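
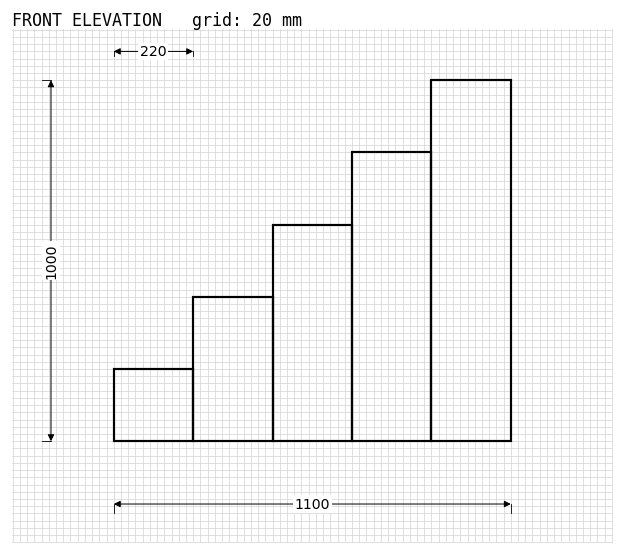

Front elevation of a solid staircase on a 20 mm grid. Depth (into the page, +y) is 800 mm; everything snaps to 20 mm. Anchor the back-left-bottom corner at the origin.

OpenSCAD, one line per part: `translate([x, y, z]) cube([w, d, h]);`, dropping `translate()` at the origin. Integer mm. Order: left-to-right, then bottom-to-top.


cube([220, 800, 200]);
translate([220, 0, 0]) cube([220, 800, 400]);
translate([440, 0, 0]) cube([220, 800, 600]);
translate([660, 0, 0]) cube([220, 800, 800]);
translate([880, 0, 0]) cube([220, 800, 1000]);


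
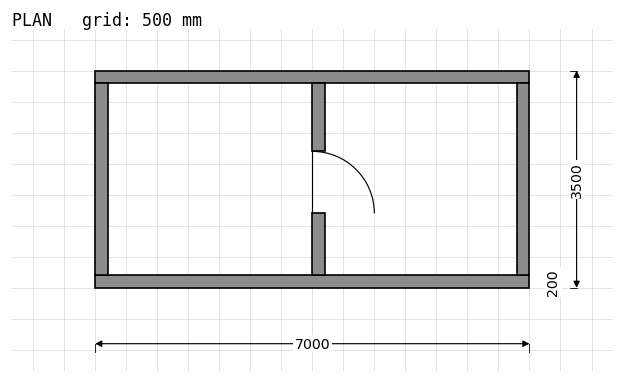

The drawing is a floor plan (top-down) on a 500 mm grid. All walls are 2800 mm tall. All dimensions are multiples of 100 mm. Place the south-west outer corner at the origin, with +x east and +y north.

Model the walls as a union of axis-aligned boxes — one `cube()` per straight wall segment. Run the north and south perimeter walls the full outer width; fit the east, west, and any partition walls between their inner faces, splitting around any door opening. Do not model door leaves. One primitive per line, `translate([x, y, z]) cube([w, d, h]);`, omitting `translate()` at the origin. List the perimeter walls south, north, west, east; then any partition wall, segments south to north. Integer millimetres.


cube([7000, 200, 2800]);
translate([0, 3300, 0]) cube([7000, 200, 2800]);
translate([0, 200, 0]) cube([200, 3100, 2800]);
translate([6800, 200, 0]) cube([200, 3100, 2800]);
translate([3500, 200, 0]) cube([200, 1000, 2800]);
translate([3500, 2200, 0]) cube([200, 1100, 2800]);


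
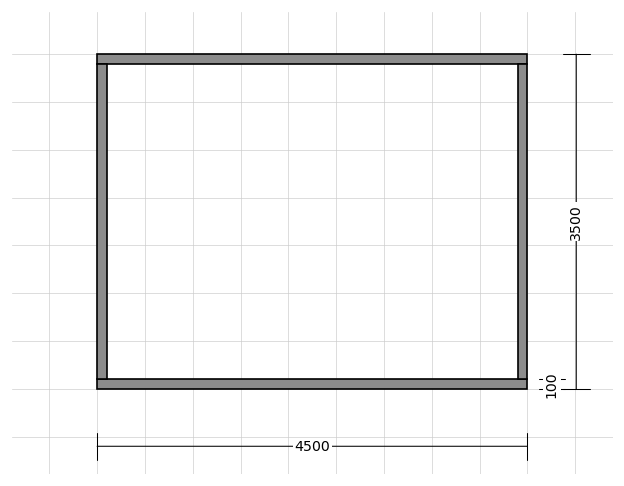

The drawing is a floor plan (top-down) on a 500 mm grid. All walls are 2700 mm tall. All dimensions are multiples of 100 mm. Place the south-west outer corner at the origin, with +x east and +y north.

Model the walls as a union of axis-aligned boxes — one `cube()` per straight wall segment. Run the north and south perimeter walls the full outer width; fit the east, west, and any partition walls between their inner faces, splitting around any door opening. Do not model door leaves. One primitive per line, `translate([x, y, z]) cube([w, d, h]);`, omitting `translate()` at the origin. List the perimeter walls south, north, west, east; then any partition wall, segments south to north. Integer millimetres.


cube([4500, 100, 2700]);
translate([0, 3400, 0]) cube([4500, 100, 2700]);
translate([0, 100, 0]) cube([100, 3300, 2700]);
translate([4400, 100, 0]) cube([100, 3300, 2700]);


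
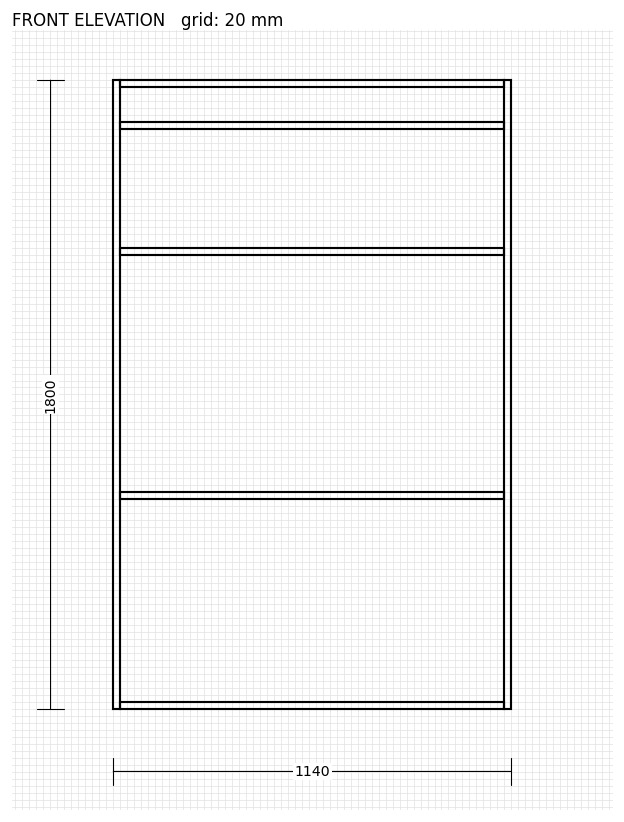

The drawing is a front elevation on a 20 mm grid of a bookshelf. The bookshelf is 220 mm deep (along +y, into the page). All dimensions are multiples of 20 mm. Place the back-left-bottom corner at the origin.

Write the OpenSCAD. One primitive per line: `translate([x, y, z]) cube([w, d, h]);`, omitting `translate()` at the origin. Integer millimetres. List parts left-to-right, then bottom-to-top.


cube([20, 220, 1800]);
translate([20, 0, 0]) cube([1100, 220, 20]);
translate([20, 0, 600]) cube([1100, 220, 20]);
translate([20, 0, 1300]) cube([1100, 220, 20]);
translate([20, 0, 1660]) cube([1100, 220, 20]);
translate([20, 0, 1780]) cube([1100, 220, 20]);
translate([1120, 0, 0]) cube([20, 220, 1800]);


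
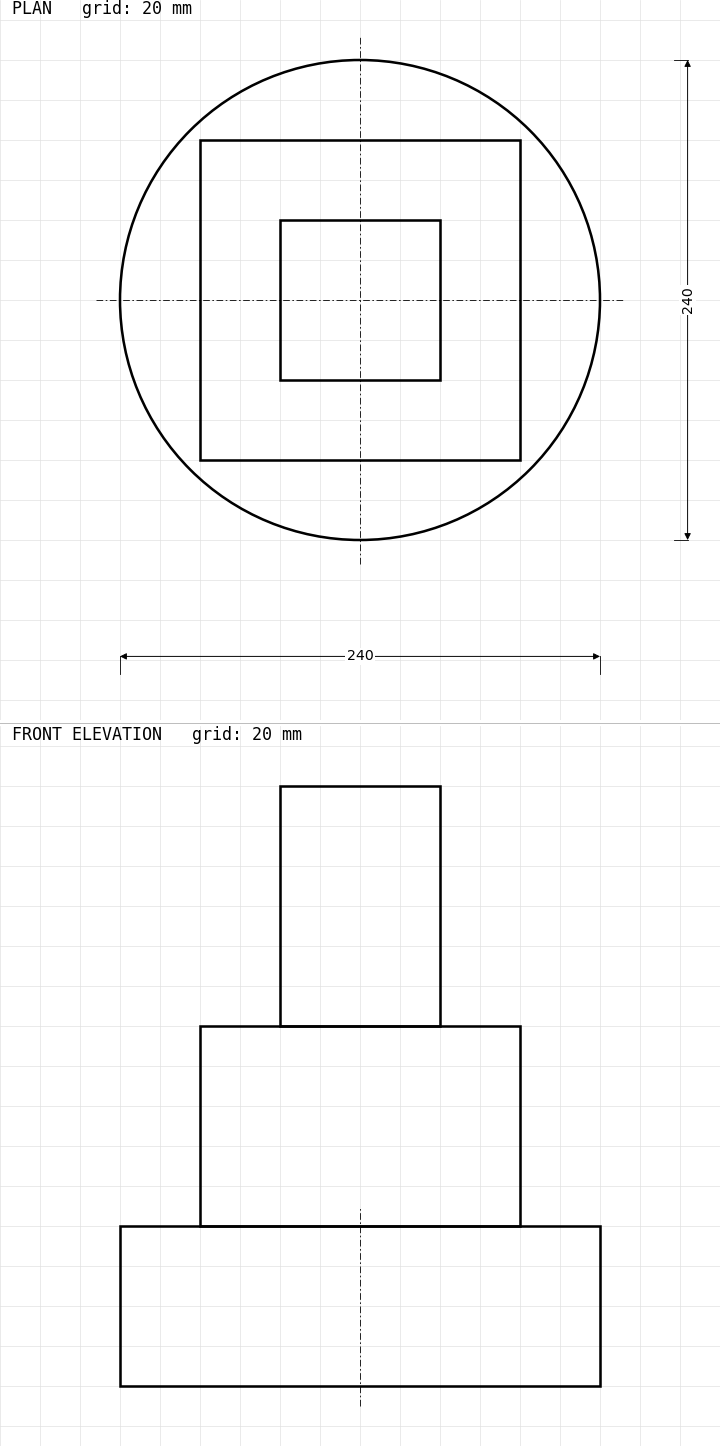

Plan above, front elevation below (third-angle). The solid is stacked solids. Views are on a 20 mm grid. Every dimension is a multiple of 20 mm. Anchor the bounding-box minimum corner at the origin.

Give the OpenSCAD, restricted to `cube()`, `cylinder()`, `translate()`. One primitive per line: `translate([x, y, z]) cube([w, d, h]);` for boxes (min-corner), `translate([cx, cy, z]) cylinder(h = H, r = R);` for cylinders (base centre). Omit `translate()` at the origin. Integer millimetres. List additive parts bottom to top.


translate([120, 120, 0]) cylinder(h = 80, r = 120);
translate([40, 40, 80]) cube([160, 160, 100]);
translate([80, 80, 180]) cube([80, 80, 120]);


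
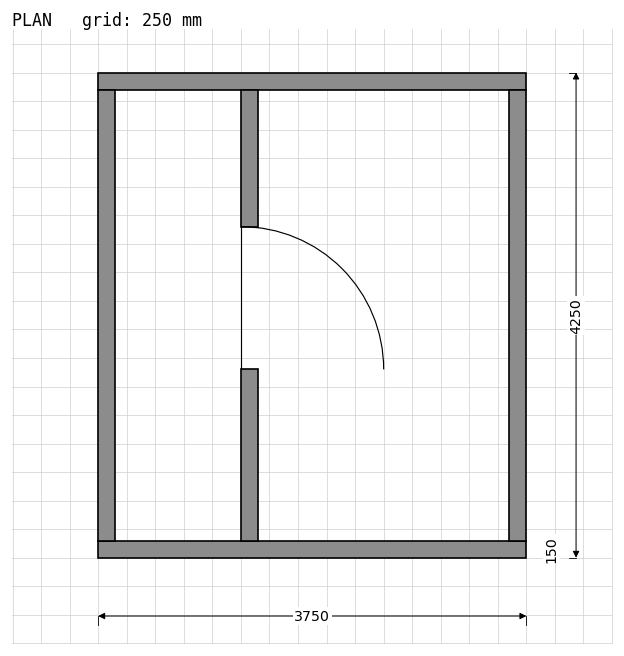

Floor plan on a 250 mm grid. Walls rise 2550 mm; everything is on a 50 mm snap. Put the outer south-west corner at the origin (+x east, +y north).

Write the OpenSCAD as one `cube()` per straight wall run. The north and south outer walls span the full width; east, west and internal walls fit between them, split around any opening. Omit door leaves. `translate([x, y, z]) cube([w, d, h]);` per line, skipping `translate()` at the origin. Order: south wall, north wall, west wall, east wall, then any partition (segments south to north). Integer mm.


cube([3750, 150, 2550]);
translate([0, 4100, 0]) cube([3750, 150, 2550]);
translate([0, 150, 0]) cube([150, 3950, 2550]);
translate([3600, 150, 0]) cube([150, 3950, 2550]);
translate([1250, 150, 0]) cube([150, 1500, 2550]);
translate([1250, 2900, 0]) cube([150, 1200, 2550]);


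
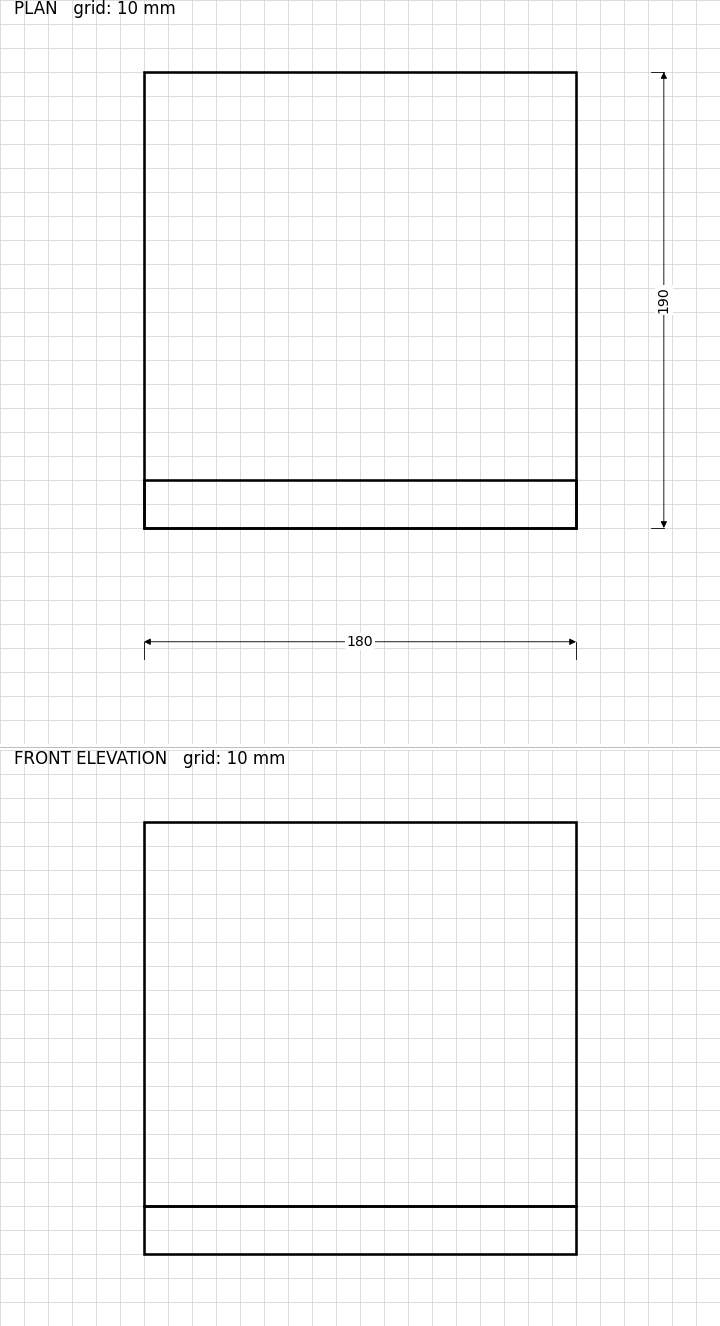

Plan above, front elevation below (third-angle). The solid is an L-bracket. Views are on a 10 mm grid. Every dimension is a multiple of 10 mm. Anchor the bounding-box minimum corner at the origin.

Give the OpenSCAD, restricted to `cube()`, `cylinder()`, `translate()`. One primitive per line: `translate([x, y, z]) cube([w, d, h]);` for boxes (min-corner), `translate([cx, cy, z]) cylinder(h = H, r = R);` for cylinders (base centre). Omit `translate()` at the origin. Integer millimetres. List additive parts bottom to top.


cube([180, 190, 20]);
translate([0, 0, 20]) cube([180, 20, 160]);


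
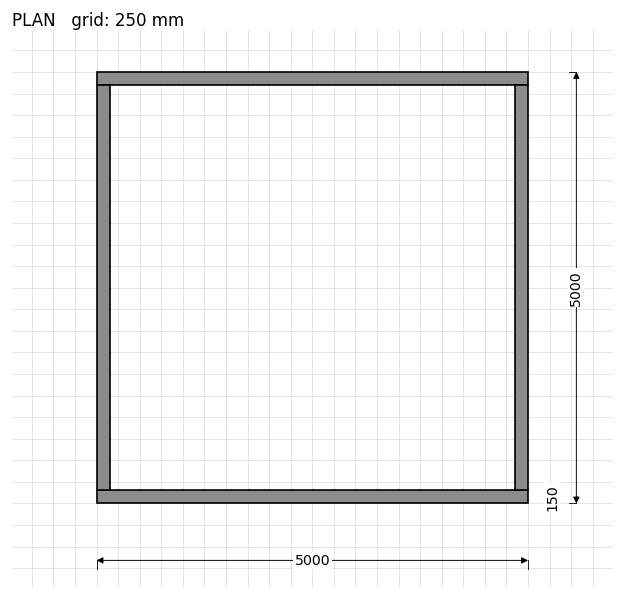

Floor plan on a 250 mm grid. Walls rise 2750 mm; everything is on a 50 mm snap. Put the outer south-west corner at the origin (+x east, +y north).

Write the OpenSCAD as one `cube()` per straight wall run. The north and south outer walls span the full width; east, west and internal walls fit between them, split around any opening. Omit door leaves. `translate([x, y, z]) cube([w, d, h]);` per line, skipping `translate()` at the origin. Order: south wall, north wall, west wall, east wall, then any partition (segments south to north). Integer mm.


cube([5000, 150, 2750]);
translate([0, 4850, 0]) cube([5000, 150, 2750]);
translate([0, 150, 0]) cube([150, 4700, 2750]);
translate([4850, 150, 0]) cube([150, 4700, 2750]);


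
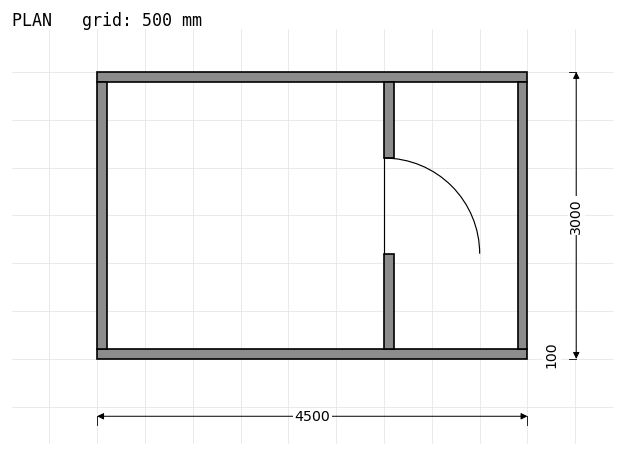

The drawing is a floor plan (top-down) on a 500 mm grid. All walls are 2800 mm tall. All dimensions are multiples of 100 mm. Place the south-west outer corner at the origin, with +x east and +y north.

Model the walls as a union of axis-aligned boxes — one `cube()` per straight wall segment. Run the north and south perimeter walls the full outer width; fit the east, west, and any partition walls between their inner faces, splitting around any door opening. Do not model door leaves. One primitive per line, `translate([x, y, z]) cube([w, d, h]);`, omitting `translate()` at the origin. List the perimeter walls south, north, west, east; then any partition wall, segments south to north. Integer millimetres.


cube([4500, 100, 2800]);
translate([0, 2900, 0]) cube([4500, 100, 2800]);
translate([0, 100, 0]) cube([100, 2800, 2800]);
translate([4400, 100, 0]) cube([100, 2800, 2800]);
translate([3000, 100, 0]) cube([100, 1000, 2800]);
translate([3000, 2100, 0]) cube([100, 800, 2800]);


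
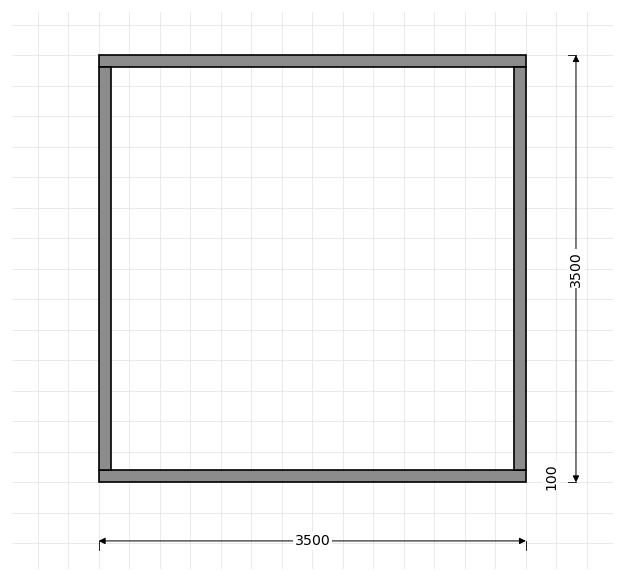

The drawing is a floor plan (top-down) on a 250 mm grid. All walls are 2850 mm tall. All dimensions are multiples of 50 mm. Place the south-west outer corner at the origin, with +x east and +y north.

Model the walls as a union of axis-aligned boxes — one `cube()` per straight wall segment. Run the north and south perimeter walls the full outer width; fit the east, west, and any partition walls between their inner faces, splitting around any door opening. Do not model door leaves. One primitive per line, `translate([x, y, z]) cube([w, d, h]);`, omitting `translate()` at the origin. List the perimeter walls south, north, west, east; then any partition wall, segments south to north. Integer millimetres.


cube([3500, 100, 2850]);
translate([0, 3400, 0]) cube([3500, 100, 2850]);
translate([0, 100, 0]) cube([100, 3300, 2850]);
translate([3400, 100, 0]) cube([100, 3300, 2850]);


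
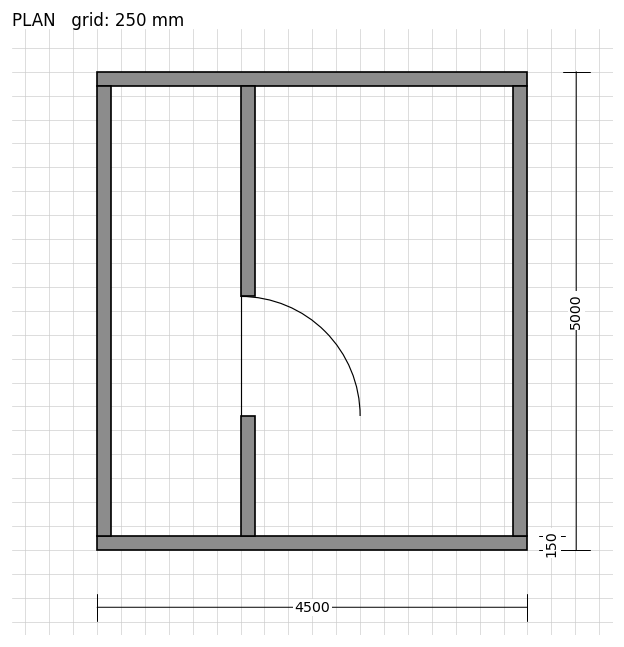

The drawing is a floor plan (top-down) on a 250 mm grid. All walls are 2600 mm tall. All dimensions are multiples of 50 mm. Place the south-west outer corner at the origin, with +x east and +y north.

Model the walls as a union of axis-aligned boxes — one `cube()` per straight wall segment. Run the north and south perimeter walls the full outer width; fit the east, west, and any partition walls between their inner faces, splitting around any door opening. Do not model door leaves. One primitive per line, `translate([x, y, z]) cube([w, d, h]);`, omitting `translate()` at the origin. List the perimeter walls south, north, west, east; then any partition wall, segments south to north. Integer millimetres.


cube([4500, 150, 2600]);
translate([0, 4850, 0]) cube([4500, 150, 2600]);
translate([0, 150, 0]) cube([150, 4700, 2600]);
translate([4350, 150, 0]) cube([150, 4700, 2600]);
translate([1500, 150, 0]) cube([150, 1250, 2600]);
translate([1500, 2650, 0]) cube([150, 2200, 2600]);


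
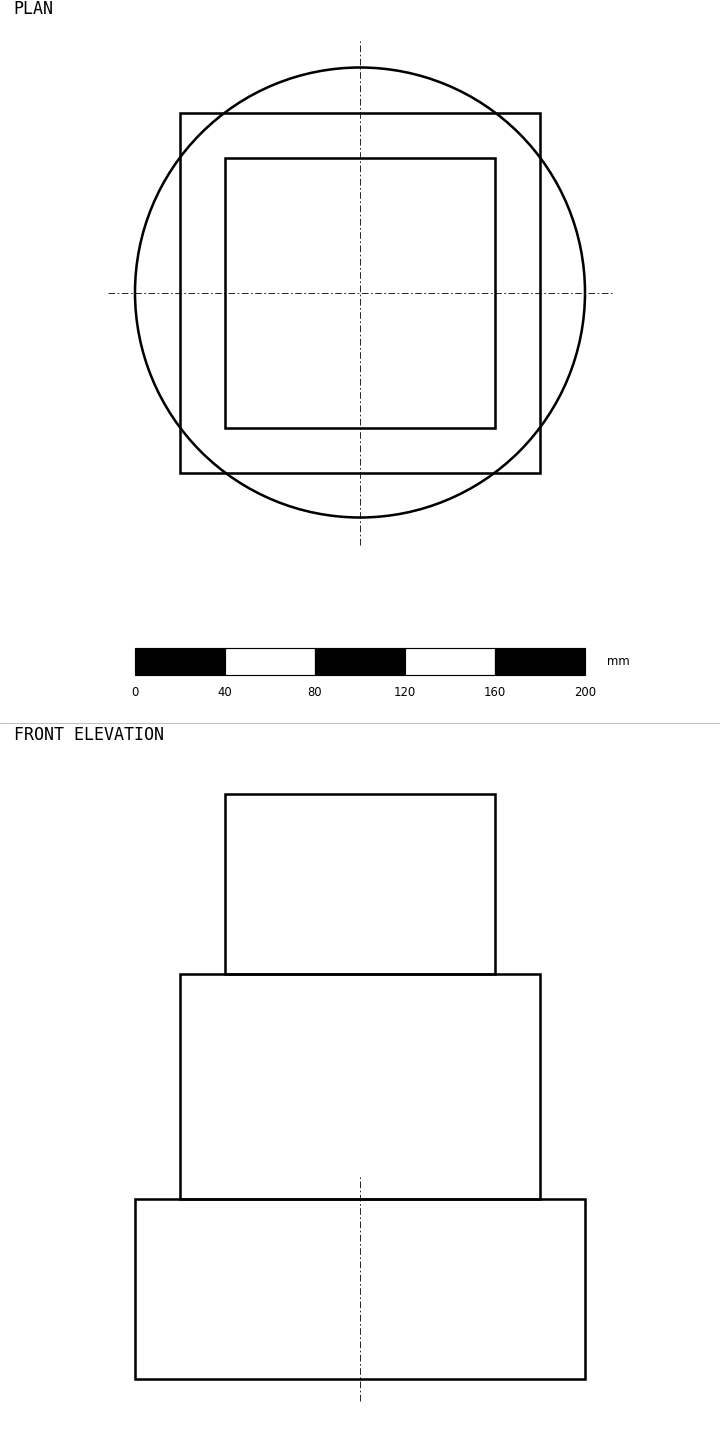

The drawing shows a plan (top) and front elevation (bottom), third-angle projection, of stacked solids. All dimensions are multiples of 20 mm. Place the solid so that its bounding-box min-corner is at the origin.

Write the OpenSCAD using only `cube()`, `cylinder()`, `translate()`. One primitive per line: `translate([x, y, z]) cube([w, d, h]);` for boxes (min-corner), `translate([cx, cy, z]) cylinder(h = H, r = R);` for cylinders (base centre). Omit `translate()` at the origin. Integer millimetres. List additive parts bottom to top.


translate([100, 100, 0]) cylinder(h = 80, r = 100);
translate([20, 20, 80]) cube([160, 160, 100]);
translate([40, 40, 180]) cube([120, 120, 80]);


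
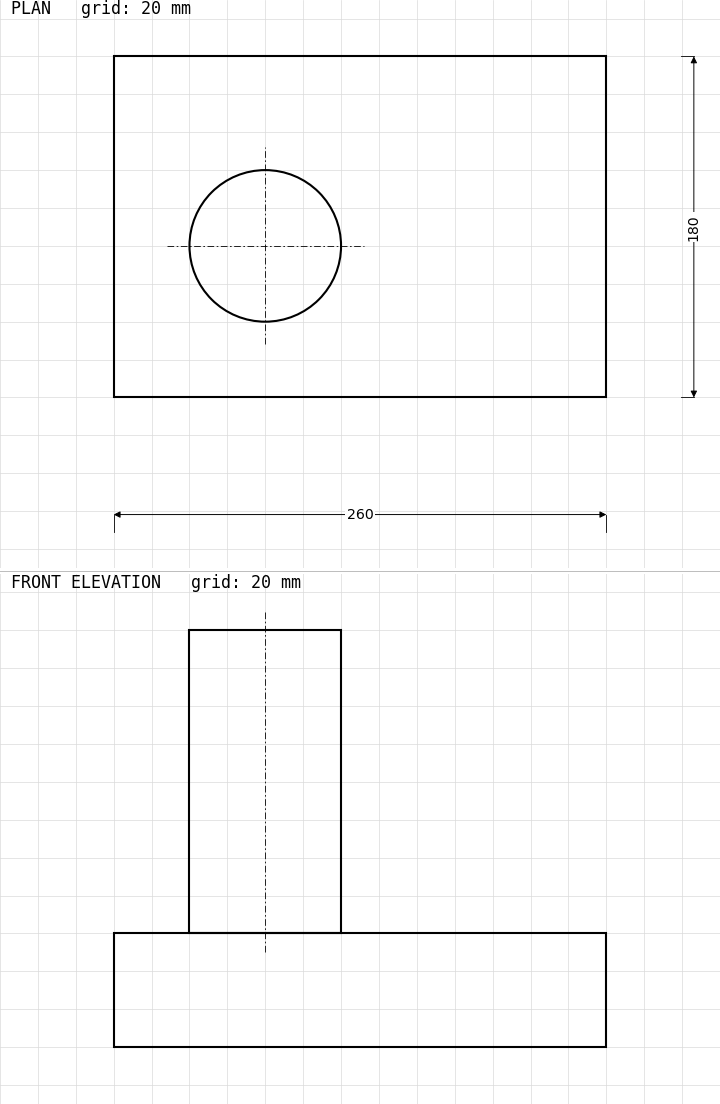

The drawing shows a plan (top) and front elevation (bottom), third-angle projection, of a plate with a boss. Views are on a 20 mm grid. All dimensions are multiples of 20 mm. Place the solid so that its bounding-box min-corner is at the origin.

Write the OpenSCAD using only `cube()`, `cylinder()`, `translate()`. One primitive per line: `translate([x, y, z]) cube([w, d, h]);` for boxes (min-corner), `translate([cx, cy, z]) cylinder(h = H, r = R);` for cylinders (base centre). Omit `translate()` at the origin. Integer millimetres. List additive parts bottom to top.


cube([260, 180, 60]);
translate([80, 80, 60]) cylinder(h = 160, r = 40);


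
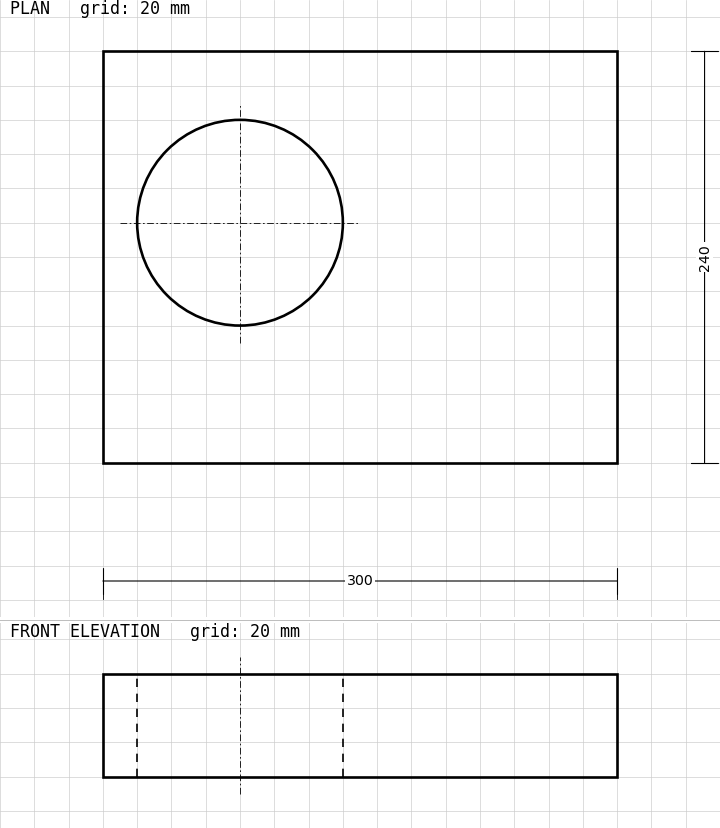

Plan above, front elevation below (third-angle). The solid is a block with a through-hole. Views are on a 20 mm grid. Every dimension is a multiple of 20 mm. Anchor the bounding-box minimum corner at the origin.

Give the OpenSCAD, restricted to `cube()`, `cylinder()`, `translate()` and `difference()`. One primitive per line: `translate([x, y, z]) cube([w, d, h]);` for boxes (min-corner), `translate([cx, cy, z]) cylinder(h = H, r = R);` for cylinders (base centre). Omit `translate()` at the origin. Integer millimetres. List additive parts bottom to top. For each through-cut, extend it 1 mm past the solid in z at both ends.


difference() {
  cube([300, 240, 60]);
  translate([80, 140, -1]) cylinder(h = 62, r = 60);
}


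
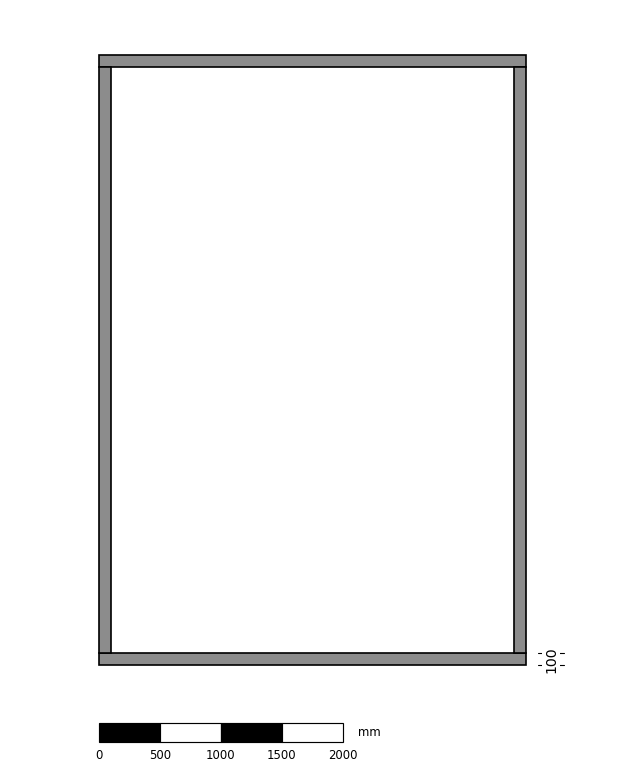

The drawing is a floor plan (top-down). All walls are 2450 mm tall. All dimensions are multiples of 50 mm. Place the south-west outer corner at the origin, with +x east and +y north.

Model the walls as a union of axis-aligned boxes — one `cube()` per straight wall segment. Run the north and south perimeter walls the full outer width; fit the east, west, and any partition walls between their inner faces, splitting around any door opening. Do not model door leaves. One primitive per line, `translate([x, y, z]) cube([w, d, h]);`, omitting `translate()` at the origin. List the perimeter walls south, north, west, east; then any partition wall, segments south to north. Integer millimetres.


cube([3500, 100, 2450]);
translate([0, 4900, 0]) cube([3500, 100, 2450]);
translate([0, 100, 0]) cube([100, 4800, 2450]);
translate([3400, 100, 0]) cube([100, 4800, 2450]);


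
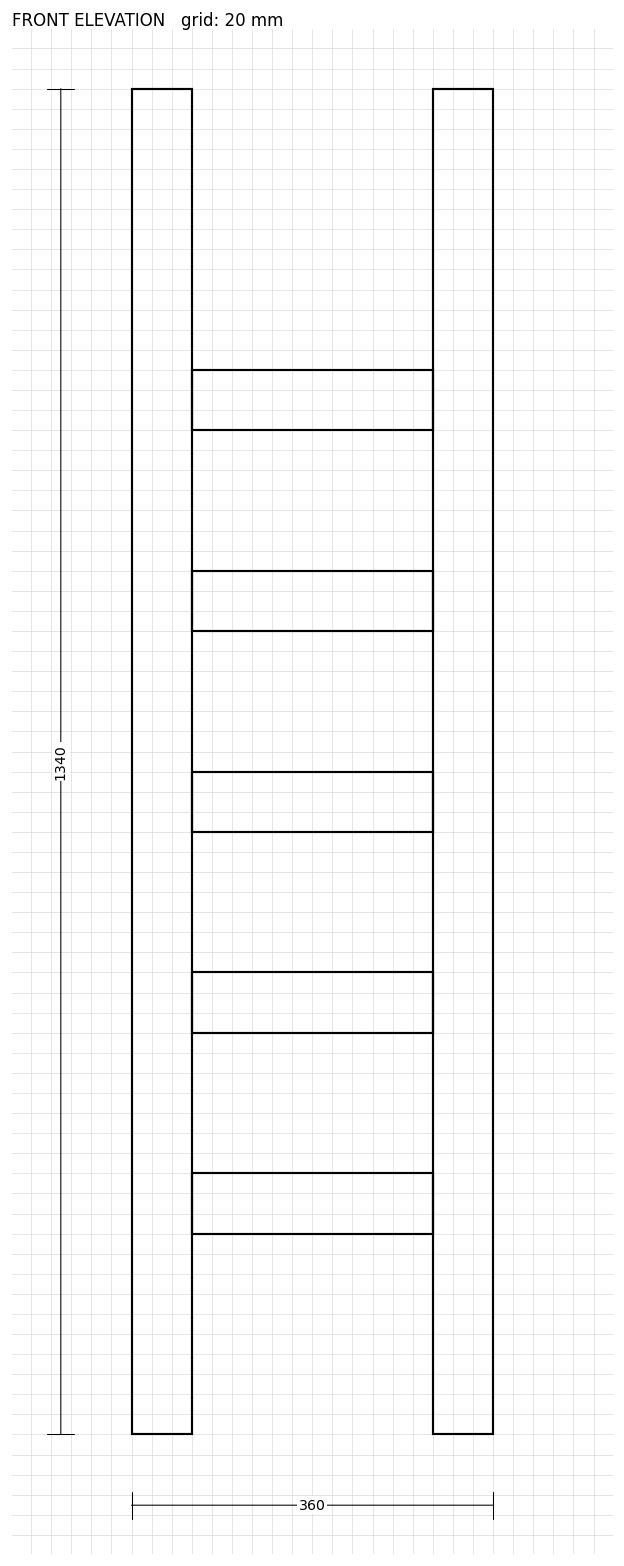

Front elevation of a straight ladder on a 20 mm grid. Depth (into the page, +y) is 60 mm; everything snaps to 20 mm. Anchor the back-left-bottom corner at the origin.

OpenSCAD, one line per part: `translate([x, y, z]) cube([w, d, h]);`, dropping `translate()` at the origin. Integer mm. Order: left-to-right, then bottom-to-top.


cube([60, 60, 1340]);
translate([60, 0, 200]) cube([240, 60, 60]);
translate([60, 0, 400]) cube([240, 60, 60]);
translate([60, 0, 600]) cube([240, 60, 60]);
translate([60, 0, 800]) cube([240, 60, 60]);
translate([60, 0, 1000]) cube([240, 60, 60]);
translate([300, 0, 0]) cube([60, 60, 1340]);


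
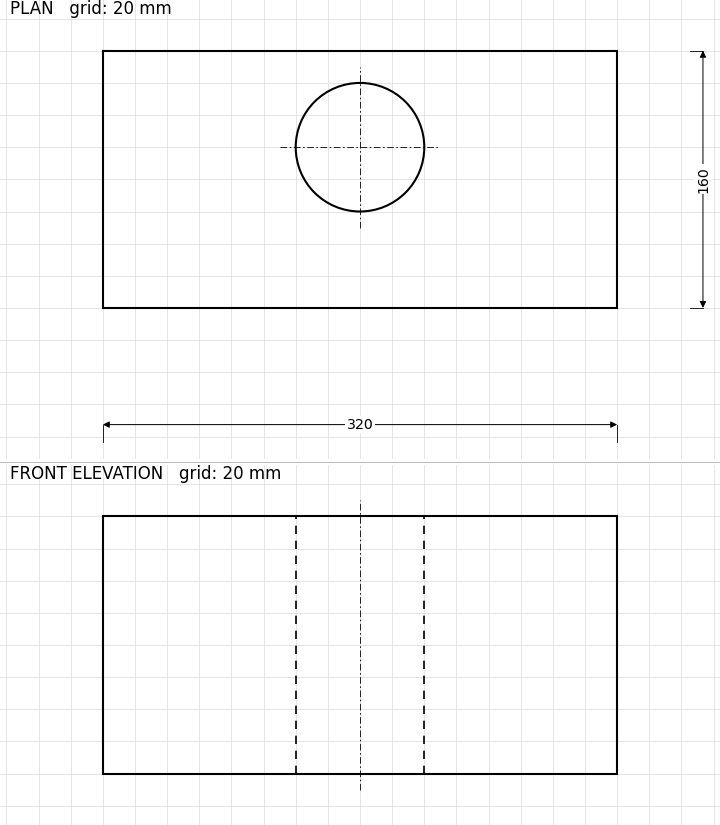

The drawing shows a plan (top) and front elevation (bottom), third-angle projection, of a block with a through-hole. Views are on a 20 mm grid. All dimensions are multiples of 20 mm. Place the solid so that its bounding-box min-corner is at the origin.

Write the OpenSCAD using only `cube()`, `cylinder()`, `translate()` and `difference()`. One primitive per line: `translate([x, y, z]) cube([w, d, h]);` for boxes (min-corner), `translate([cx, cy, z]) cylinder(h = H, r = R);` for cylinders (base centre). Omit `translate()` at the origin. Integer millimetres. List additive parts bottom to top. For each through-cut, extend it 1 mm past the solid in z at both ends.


difference() {
  cube([320, 160, 160]);
  translate([160, 100, -1]) cylinder(h = 162, r = 40);
}


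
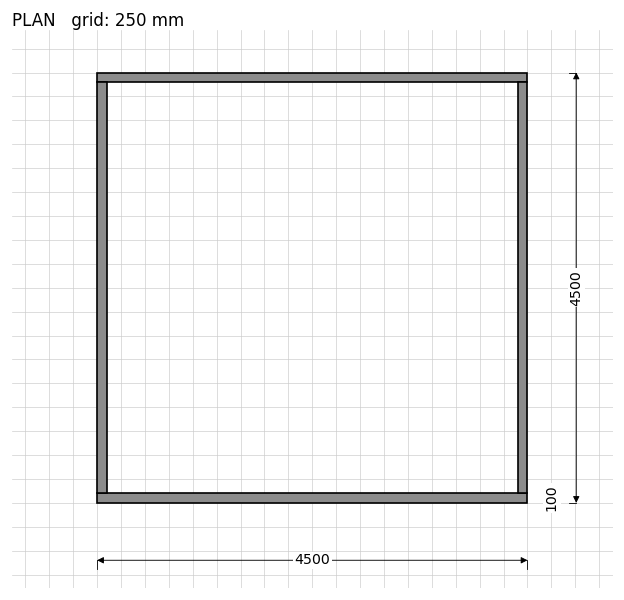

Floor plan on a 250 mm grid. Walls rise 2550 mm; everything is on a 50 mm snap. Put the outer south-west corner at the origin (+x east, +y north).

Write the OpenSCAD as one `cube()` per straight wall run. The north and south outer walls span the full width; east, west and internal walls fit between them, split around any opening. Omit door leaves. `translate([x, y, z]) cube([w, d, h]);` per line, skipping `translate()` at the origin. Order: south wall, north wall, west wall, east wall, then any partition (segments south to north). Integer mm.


cube([4500, 100, 2550]);
translate([0, 4400, 0]) cube([4500, 100, 2550]);
translate([0, 100, 0]) cube([100, 4300, 2550]);
translate([4400, 100, 0]) cube([100, 4300, 2550]);


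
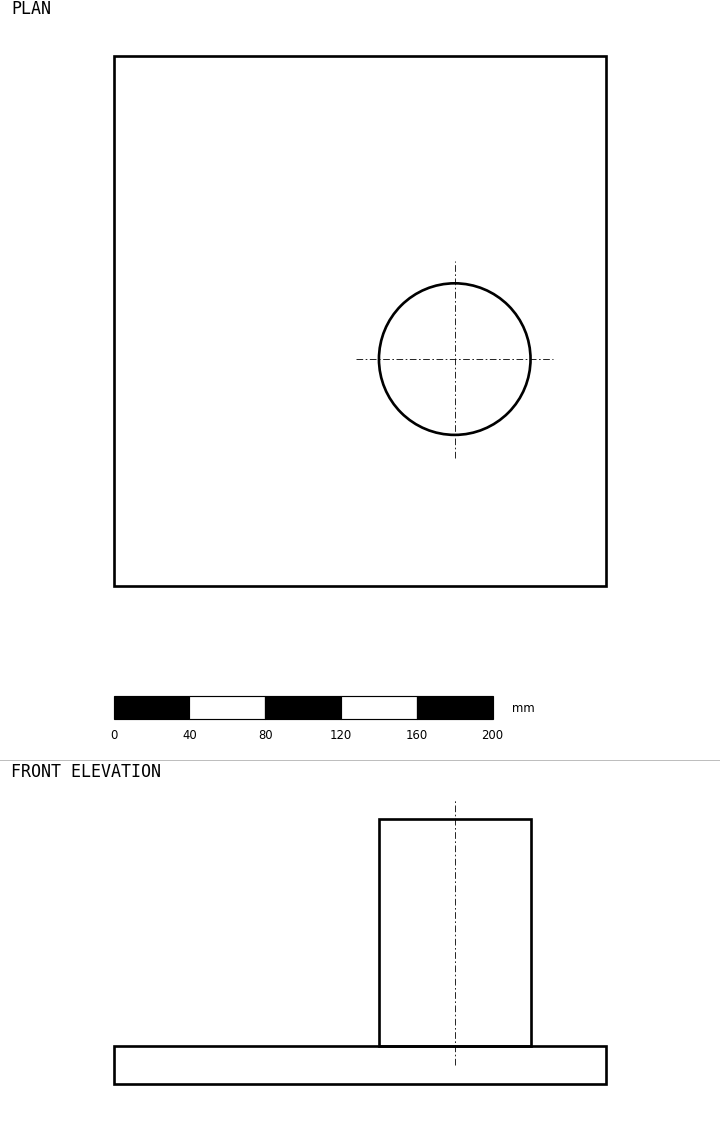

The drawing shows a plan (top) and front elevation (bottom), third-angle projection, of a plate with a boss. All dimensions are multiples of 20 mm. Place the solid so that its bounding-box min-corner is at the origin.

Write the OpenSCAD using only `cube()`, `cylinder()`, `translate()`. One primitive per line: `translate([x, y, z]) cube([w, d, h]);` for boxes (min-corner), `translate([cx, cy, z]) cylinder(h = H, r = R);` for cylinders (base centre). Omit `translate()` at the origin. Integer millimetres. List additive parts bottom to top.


cube([260, 280, 20]);
translate([180, 120, 20]) cylinder(h = 120, r = 40);


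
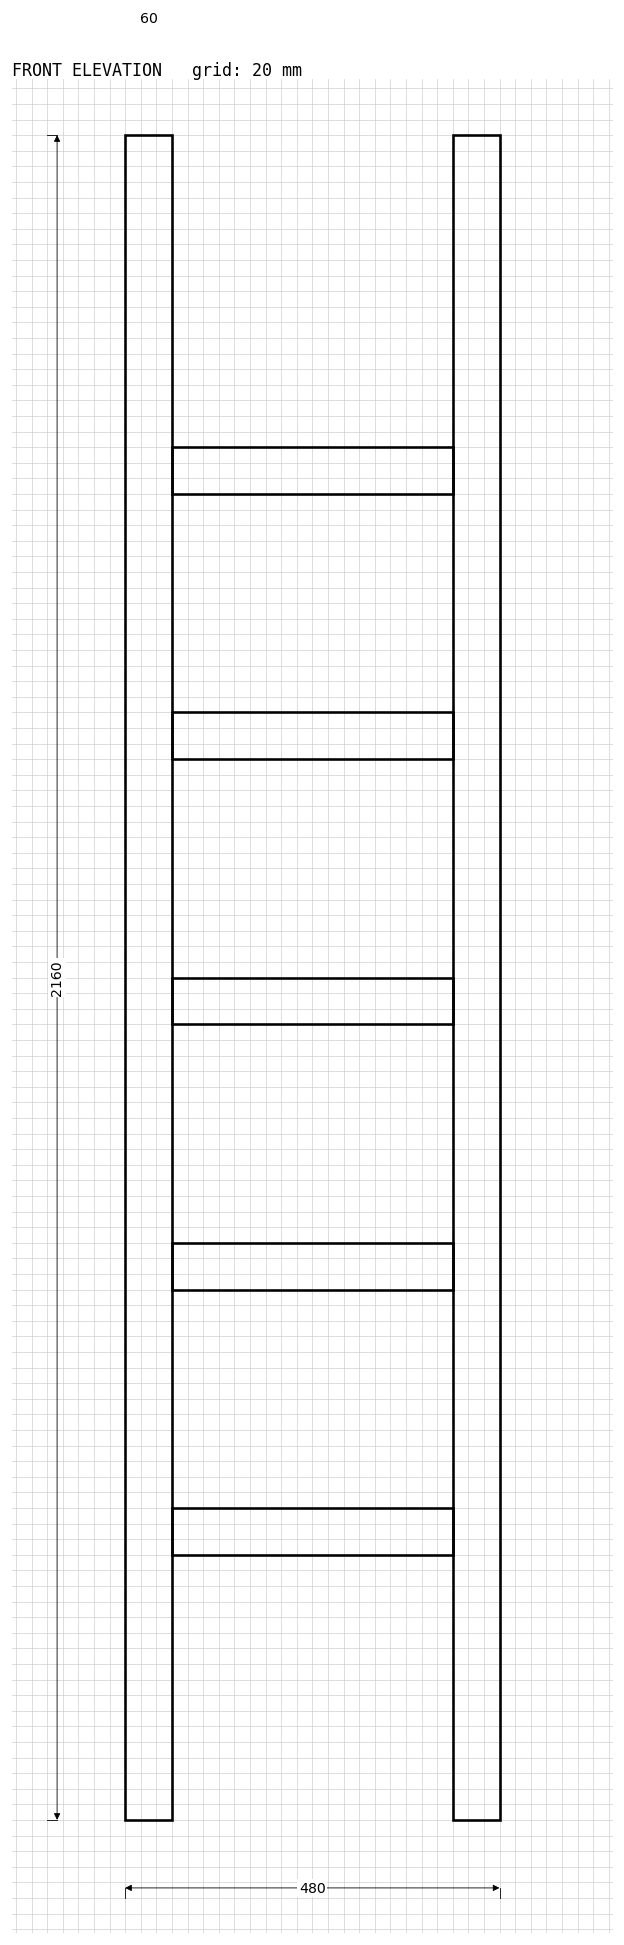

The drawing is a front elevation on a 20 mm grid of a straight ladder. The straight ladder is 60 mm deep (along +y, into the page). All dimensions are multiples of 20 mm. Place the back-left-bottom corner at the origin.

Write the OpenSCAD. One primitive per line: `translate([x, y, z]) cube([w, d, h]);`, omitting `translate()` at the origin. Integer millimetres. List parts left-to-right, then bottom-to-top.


cube([60, 60, 2160]);
translate([60, 0, 340]) cube([360, 60, 60]);
translate([60, 0, 680]) cube([360, 60, 60]);
translate([60, 0, 1020]) cube([360, 60, 60]);
translate([60, 0, 1360]) cube([360, 60, 60]);
translate([60, 0, 1700]) cube([360, 60, 60]);
translate([420, 0, 0]) cube([60, 60, 2160]);


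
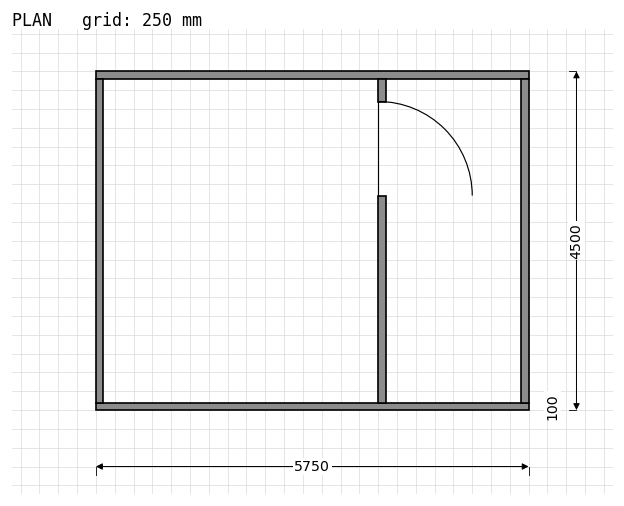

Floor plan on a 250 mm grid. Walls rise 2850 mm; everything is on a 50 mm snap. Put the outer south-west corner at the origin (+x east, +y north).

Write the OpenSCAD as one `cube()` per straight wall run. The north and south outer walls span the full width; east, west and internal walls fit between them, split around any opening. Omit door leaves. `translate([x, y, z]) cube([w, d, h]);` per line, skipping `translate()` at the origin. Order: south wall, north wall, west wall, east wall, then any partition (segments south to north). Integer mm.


cube([5750, 100, 2850]);
translate([0, 4400, 0]) cube([5750, 100, 2850]);
translate([0, 100, 0]) cube([100, 4300, 2850]);
translate([5650, 100, 0]) cube([100, 4300, 2850]);
translate([3750, 100, 0]) cube([100, 2750, 2850]);
translate([3750, 4100, 0]) cube([100, 300, 2850]);


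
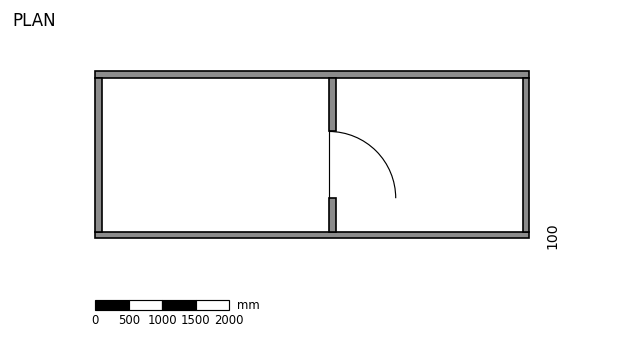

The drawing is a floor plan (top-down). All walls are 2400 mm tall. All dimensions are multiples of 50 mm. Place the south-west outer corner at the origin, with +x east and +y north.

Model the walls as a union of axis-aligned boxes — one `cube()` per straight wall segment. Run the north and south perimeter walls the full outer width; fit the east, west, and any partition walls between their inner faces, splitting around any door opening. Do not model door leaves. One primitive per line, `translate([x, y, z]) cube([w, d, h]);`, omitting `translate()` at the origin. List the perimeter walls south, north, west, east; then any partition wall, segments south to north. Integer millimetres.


cube([6500, 100, 2400]);
translate([0, 2400, 0]) cube([6500, 100, 2400]);
translate([0, 100, 0]) cube([100, 2300, 2400]);
translate([6400, 100, 0]) cube([100, 2300, 2400]);
translate([3500, 100, 0]) cube([100, 500, 2400]);
translate([3500, 1600, 0]) cube([100, 800, 2400]);


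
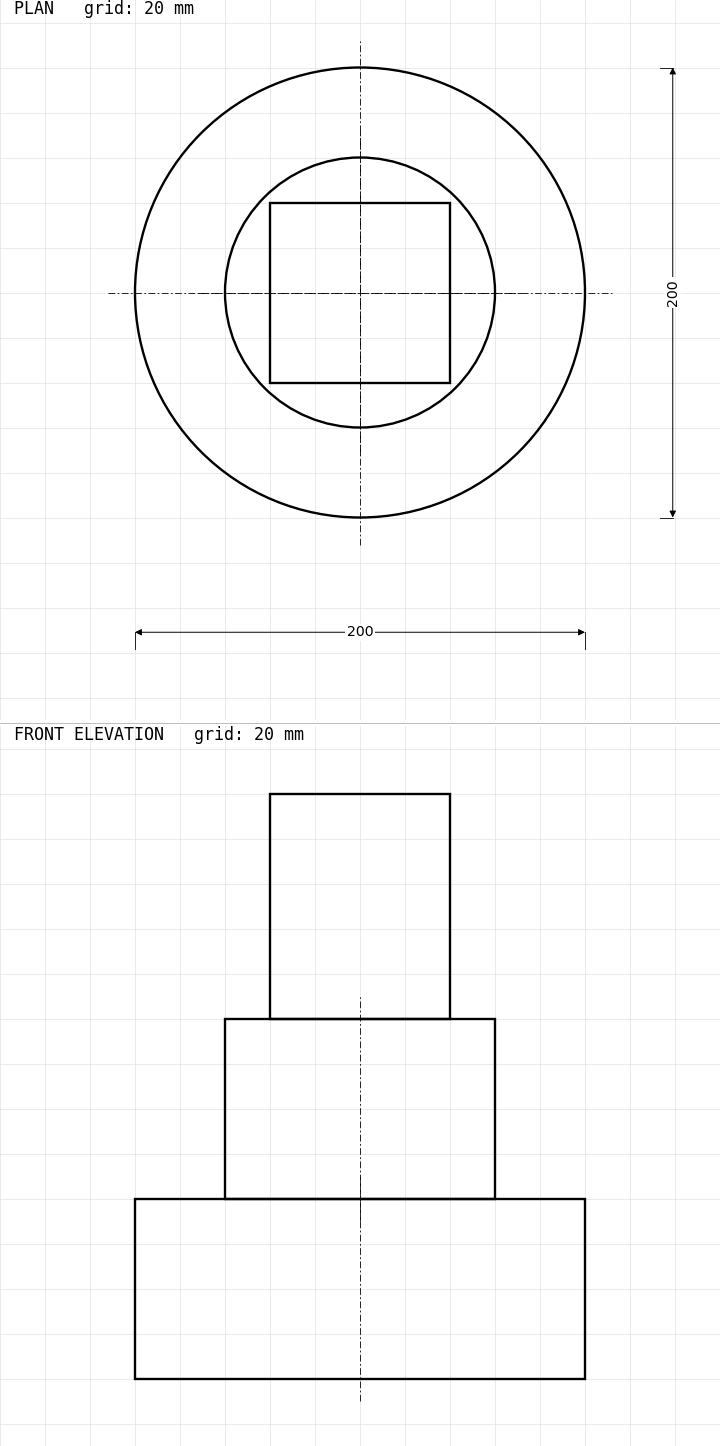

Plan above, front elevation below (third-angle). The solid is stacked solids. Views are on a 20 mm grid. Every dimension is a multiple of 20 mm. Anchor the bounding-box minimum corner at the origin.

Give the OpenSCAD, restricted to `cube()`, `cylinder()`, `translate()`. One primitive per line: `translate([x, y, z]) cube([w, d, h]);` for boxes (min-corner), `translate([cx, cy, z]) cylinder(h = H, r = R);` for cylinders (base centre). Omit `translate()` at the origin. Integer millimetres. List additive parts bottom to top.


translate([100, 100, 0]) cylinder(h = 80, r = 100);
translate([100, 100, 80]) cylinder(h = 80, r = 60);
translate([60, 60, 160]) cube([80, 80, 100]);


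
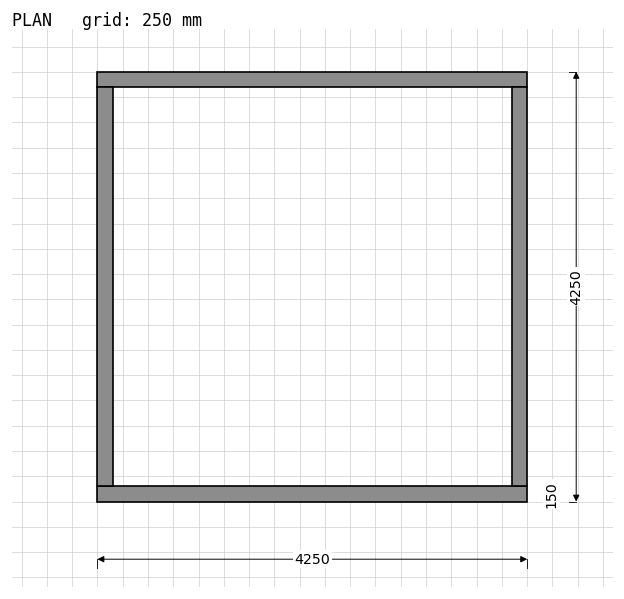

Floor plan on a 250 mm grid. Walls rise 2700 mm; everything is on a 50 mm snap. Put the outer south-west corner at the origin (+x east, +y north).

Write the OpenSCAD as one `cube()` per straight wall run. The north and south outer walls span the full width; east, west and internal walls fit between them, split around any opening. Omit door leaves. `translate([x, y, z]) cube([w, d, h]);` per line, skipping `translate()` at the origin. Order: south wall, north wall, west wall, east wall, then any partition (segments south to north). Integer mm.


cube([4250, 150, 2700]);
translate([0, 4100, 0]) cube([4250, 150, 2700]);
translate([0, 150, 0]) cube([150, 3950, 2700]);
translate([4100, 150, 0]) cube([150, 3950, 2700]);


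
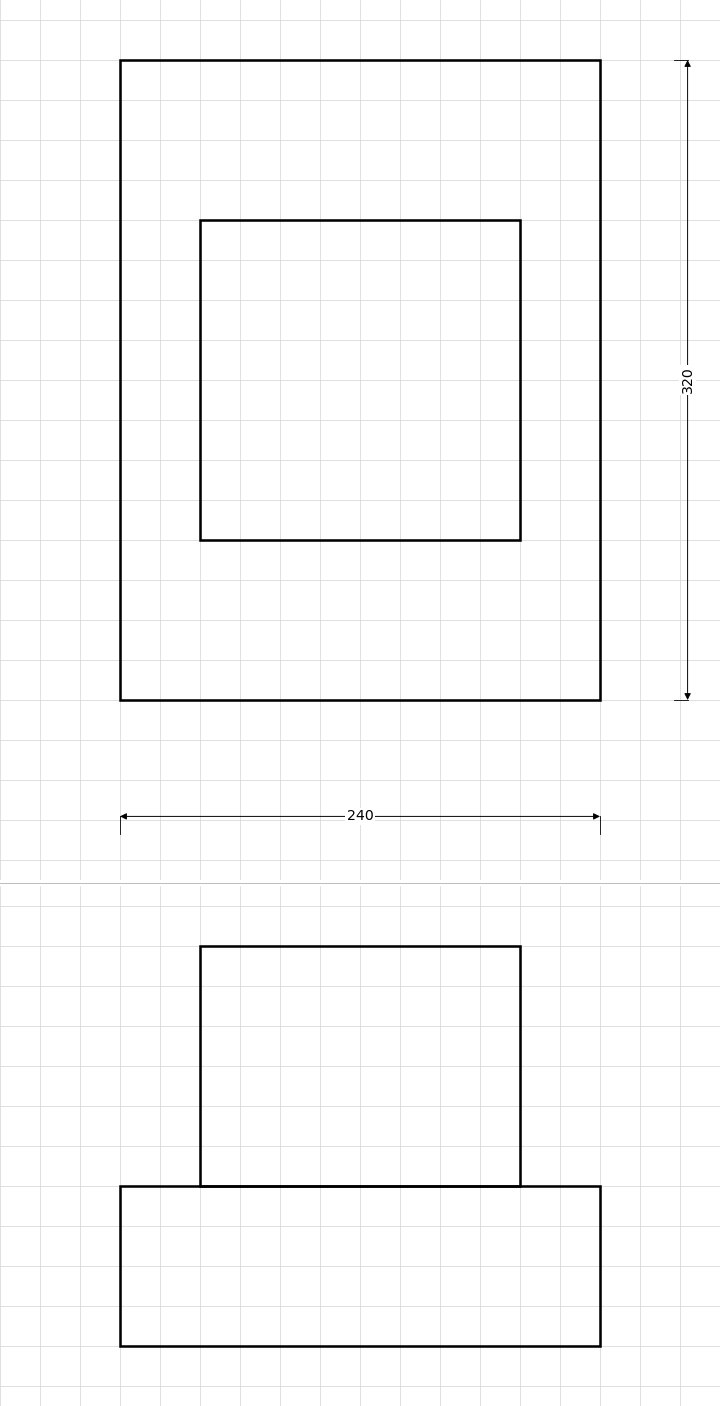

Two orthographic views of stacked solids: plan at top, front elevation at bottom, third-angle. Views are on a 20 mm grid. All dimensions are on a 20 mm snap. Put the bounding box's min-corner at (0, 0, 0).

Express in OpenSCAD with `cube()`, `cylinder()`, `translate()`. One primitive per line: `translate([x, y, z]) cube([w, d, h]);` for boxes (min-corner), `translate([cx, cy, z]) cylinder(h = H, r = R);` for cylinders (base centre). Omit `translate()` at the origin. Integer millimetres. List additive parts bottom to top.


cube([240, 320, 80]);
translate([40, 80, 80]) cube([160, 160, 120]);


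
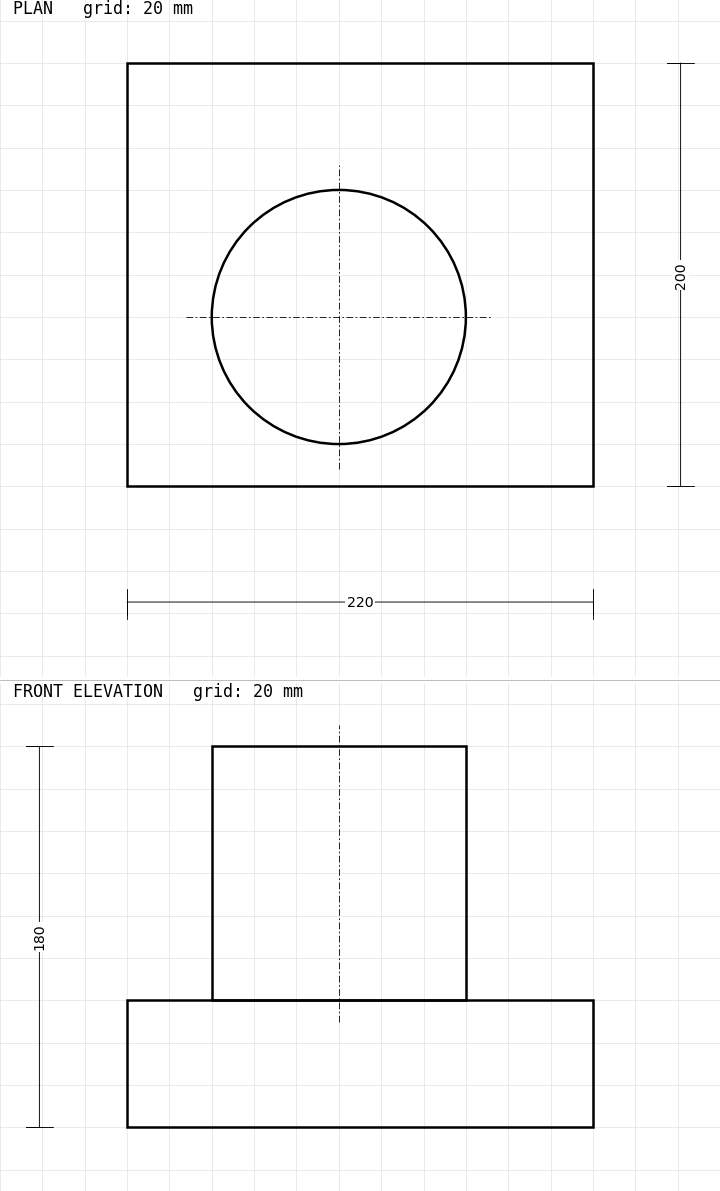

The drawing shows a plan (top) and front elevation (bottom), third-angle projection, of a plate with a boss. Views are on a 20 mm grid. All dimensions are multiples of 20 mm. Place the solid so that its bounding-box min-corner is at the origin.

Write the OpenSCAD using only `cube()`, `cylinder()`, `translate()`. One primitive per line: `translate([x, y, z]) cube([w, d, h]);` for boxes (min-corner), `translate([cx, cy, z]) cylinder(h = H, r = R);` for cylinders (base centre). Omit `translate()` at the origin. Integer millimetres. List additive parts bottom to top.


cube([220, 200, 60]);
translate([100, 80, 60]) cylinder(h = 120, r = 60);


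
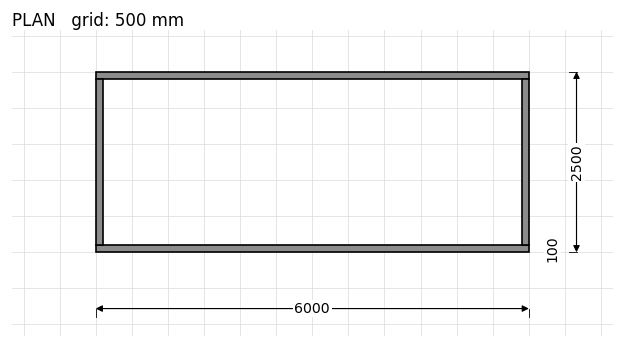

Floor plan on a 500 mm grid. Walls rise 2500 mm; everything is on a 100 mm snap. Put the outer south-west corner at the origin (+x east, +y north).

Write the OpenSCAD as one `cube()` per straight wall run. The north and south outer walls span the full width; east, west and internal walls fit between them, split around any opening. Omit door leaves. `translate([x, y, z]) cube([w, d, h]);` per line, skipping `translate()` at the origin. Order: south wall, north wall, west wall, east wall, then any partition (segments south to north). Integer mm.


cube([6000, 100, 2500]);
translate([0, 2400, 0]) cube([6000, 100, 2500]);
translate([0, 100, 0]) cube([100, 2300, 2500]);
translate([5900, 100, 0]) cube([100, 2300, 2500]);


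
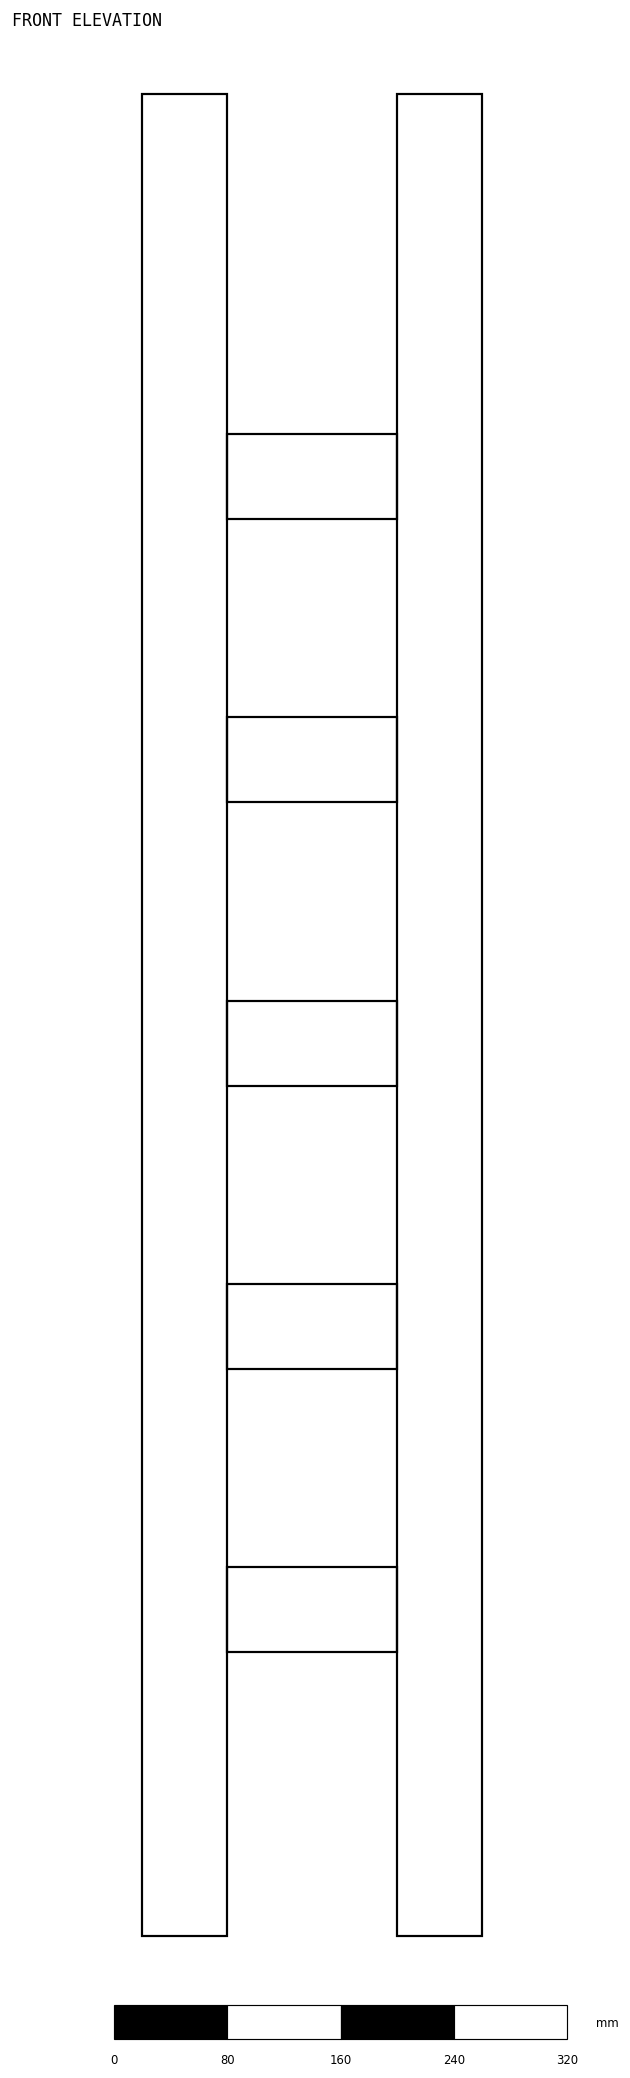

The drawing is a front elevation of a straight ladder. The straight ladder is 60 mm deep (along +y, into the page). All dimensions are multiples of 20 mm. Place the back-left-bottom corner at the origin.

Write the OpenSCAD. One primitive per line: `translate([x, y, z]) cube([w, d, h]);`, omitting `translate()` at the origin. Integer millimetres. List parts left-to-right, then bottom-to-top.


cube([60, 60, 1300]);
translate([60, 0, 200]) cube([120, 60, 60]);
translate([60, 0, 400]) cube([120, 60, 60]);
translate([60, 0, 600]) cube([120, 60, 60]);
translate([60, 0, 800]) cube([120, 60, 60]);
translate([60, 0, 1000]) cube([120, 60, 60]);
translate([180, 0, 0]) cube([60, 60, 1300]);


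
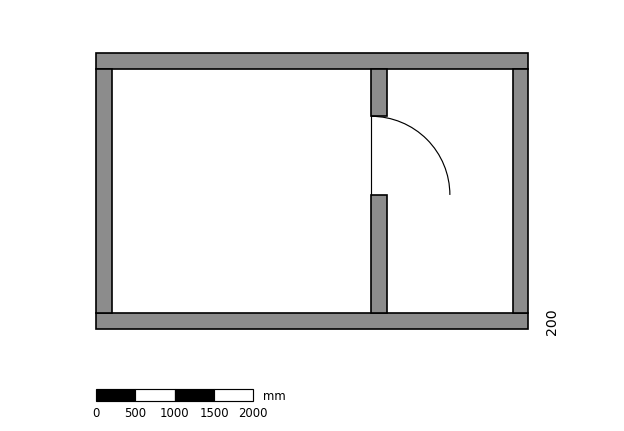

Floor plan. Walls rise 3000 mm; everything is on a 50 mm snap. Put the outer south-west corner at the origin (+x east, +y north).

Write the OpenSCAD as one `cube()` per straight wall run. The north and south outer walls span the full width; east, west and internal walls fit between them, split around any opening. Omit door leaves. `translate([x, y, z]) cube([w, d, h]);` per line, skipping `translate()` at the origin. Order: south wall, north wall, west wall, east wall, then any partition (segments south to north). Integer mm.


cube([5500, 200, 3000]);
translate([0, 3300, 0]) cube([5500, 200, 3000]);
translate([0, 200, 0]) cube([200, 3100, 3000]);
translate([5300, 200, 0]) cube([200, 3100, 3000]);
translate([3500, 200, 0]) cube([200, 1500, 3000]);
translate([3500, 2700, 0]) cube([200, 600, 3000]);


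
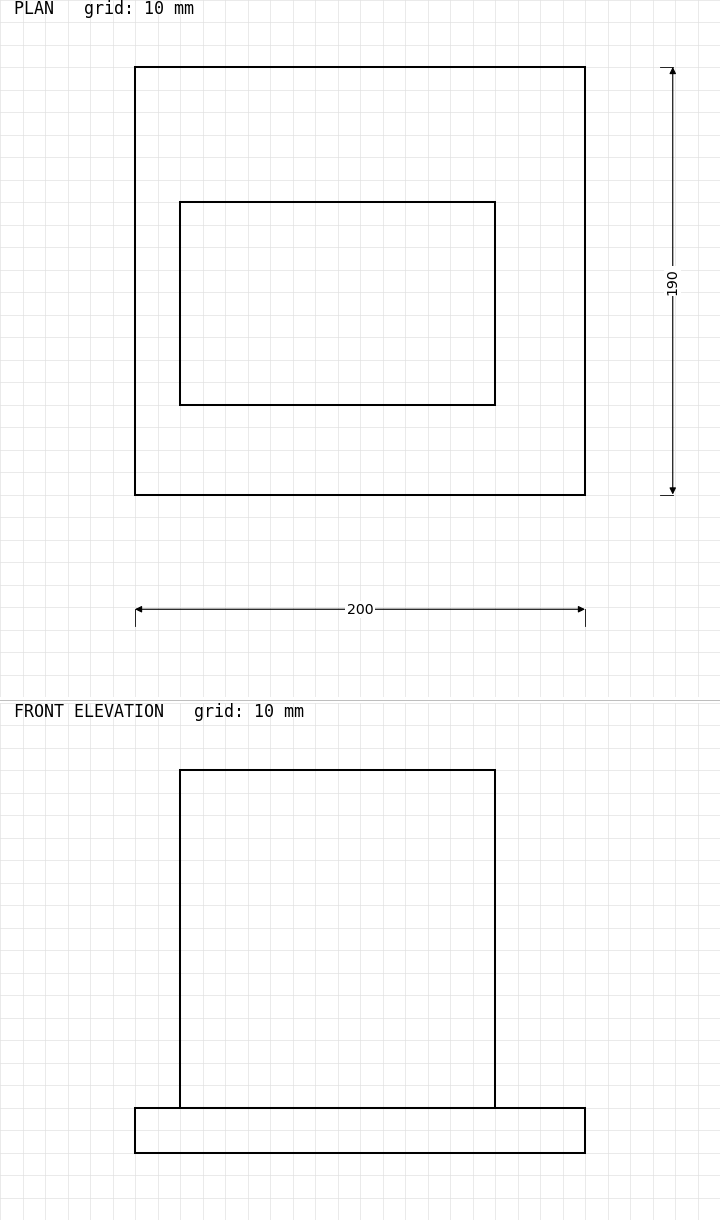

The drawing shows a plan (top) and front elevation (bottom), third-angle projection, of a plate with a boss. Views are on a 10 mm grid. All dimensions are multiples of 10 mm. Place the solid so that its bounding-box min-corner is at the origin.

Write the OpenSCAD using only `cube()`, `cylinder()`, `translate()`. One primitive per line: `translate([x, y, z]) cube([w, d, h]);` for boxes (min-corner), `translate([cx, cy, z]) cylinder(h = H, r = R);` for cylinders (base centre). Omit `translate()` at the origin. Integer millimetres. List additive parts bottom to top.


cube([200, 190, 20]);
translate([20, 40, 20]) cube([140, 90, 150]);


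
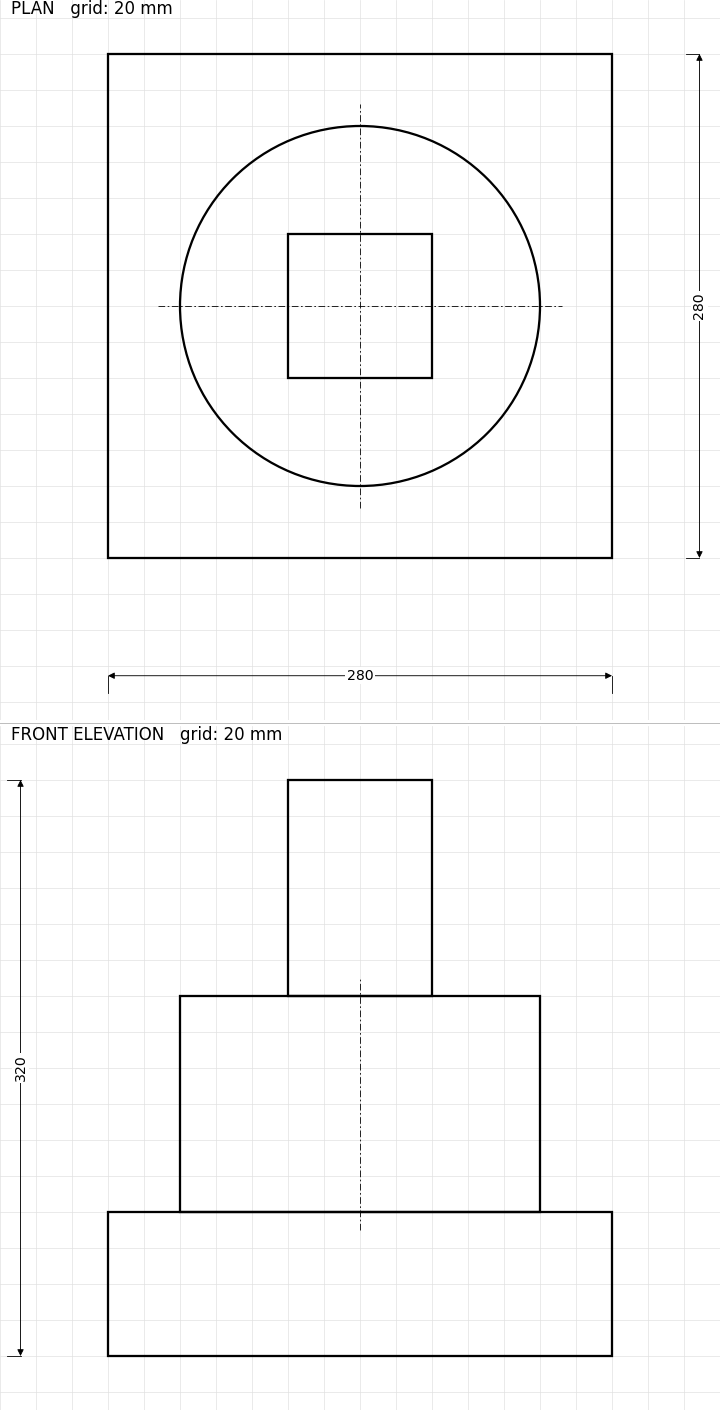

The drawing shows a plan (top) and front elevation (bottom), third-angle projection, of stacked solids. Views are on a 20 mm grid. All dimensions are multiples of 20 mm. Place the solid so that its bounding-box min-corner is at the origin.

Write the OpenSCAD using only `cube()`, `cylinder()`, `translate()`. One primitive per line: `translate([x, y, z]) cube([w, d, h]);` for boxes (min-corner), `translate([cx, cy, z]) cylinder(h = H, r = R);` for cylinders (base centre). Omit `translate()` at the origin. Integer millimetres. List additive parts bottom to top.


cube([280, 280, 80]);
translate([140, 140, 80]) cylinder(h = 120, r = 100);
translate([100, 100, 200]) cube([80, 80, 120]);


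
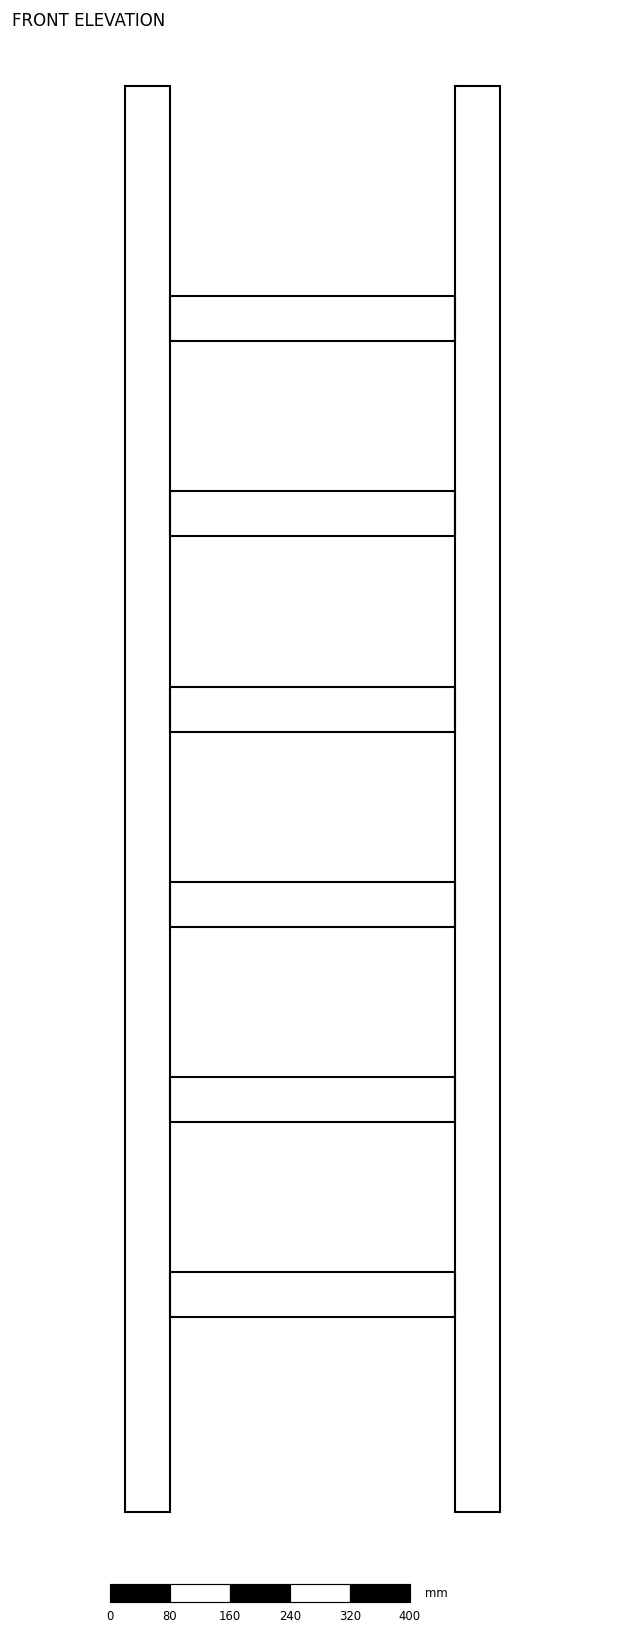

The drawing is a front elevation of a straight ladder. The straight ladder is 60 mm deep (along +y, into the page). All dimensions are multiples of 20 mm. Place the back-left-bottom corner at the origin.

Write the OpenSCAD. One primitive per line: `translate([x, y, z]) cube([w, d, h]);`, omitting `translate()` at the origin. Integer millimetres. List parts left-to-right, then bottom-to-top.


cube([60, 60, 1900]);
translate([60, 0, 260]) cube([380, 60, 60]);
translate([60, 0, 520]) cube([380, 60, 60]);
translate([60, 0, 780]) cube([380, 60, 60]);
translate([60, 0, 1040]) cube([380, 60, 60]);
translate([60, 0, 1300]) cube([380, 60, 60]);
translate([60, 0, 1560]) cube([380, 60, 60]);
translate([440, 0, 0]) cube([60, 60, 1900]);


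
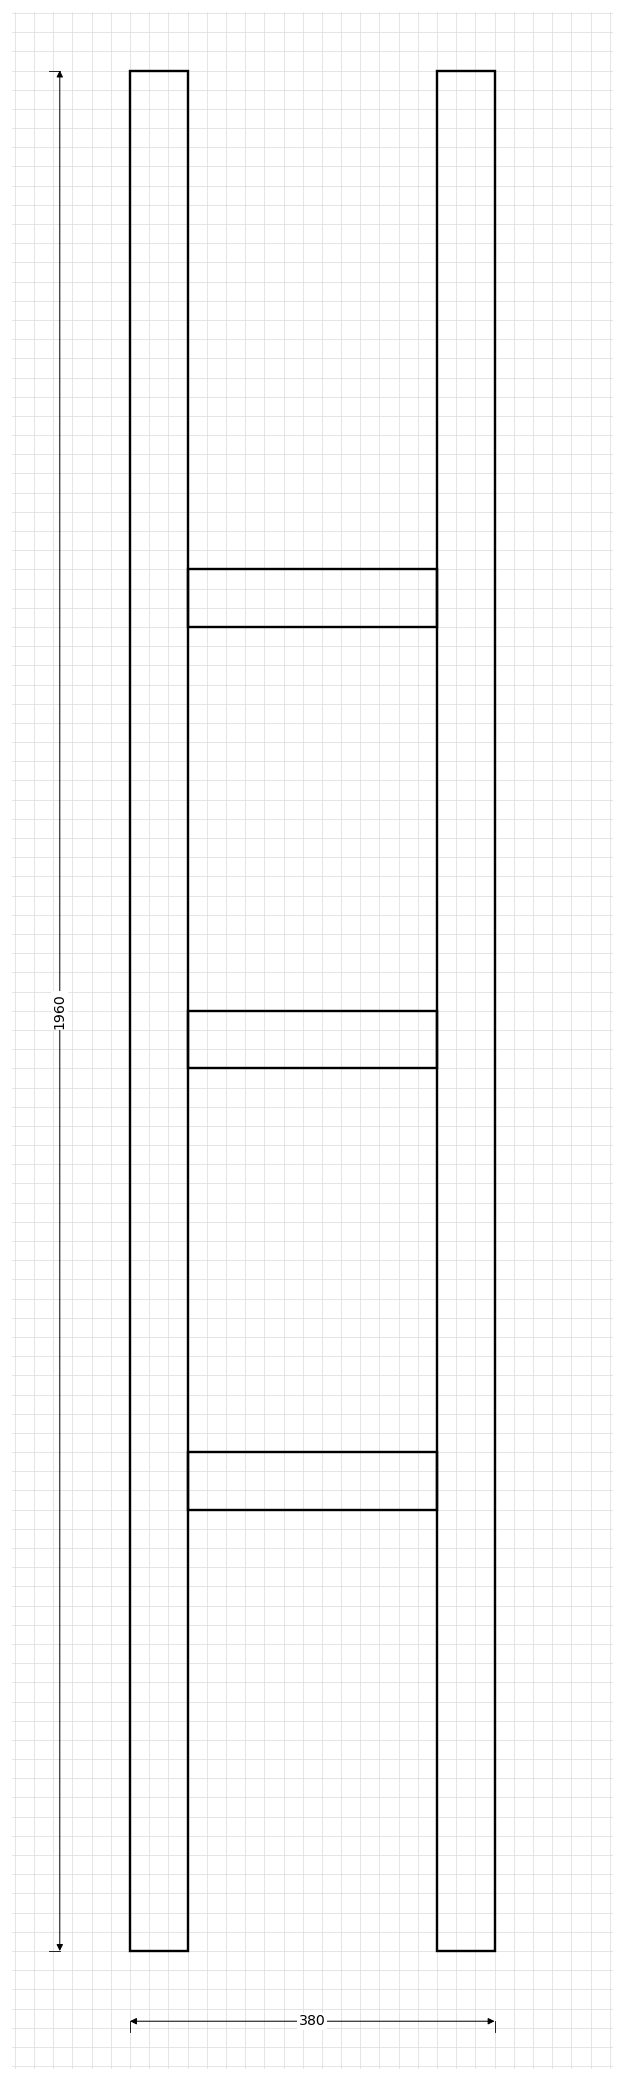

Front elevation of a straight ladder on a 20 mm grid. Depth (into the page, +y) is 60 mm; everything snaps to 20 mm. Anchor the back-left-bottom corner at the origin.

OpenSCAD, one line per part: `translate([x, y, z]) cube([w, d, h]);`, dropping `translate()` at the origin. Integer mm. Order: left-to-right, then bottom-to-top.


cube([60, 60, 1960]);
translate([60, 0, 460]) cube([260, 60, 60]);
translate([60, 0, 920]) cube([260, 60, 60]);
translate([60, 0, 1380]) cube([260, 60, 60]);
translate([320, 0, 0]) cube([60, 60, 1960]);


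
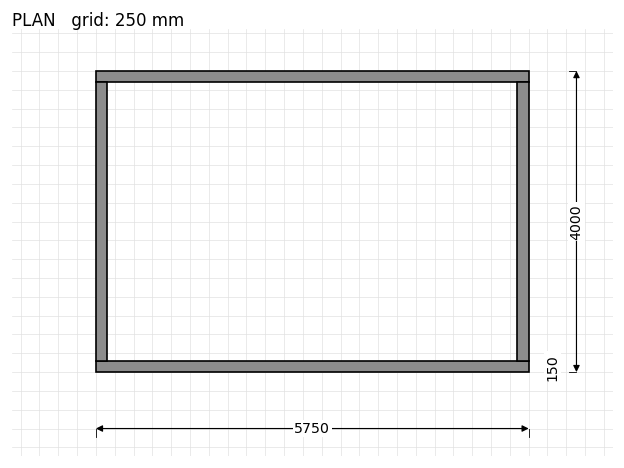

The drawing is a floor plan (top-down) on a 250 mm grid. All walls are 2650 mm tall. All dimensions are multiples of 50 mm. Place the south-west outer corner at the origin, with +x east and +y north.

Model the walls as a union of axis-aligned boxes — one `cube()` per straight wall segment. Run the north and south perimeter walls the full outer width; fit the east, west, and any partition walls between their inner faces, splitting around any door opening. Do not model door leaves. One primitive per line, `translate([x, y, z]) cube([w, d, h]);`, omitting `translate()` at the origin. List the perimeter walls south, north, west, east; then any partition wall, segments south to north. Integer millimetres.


cube([5750, 150, 2650]);
translate([0, 3850, 0]) cube([5750, 150, 2650]);
translate([0, 150, 0]) cube([150, 3700, 2650]);
translate([5600, 150, 0]) cube([150, 3700, 2650]);
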